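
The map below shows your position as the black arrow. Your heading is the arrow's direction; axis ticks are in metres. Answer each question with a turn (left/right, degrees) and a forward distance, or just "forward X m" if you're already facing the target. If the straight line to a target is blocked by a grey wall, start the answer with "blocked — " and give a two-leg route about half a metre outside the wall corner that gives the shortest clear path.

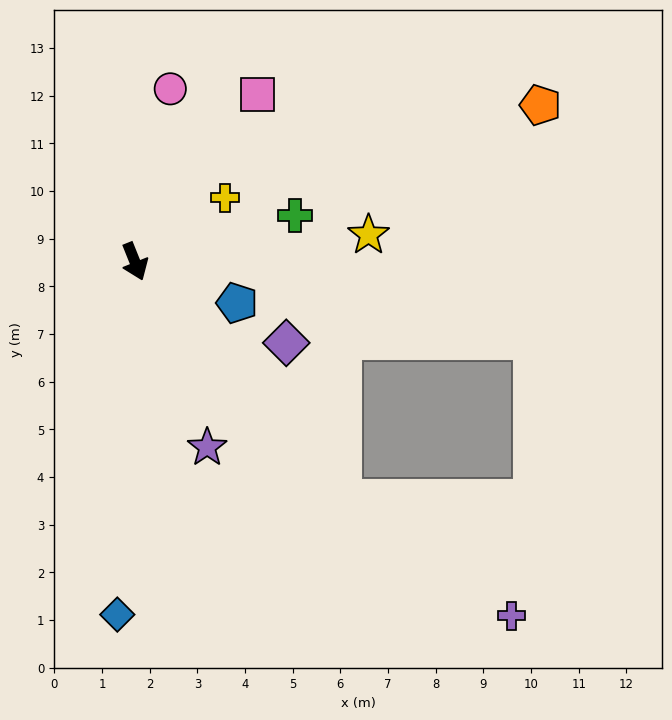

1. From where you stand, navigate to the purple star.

forward 4.2 m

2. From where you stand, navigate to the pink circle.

turn left 147°, forward 3.7 m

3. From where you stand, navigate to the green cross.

turn left 84°, forward 3.5 m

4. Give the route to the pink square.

turn left 122°, forward 4.3 m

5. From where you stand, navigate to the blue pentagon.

turn left 46°, forward 2.3 m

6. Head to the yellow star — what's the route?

turn left 75°, forward 4.9 m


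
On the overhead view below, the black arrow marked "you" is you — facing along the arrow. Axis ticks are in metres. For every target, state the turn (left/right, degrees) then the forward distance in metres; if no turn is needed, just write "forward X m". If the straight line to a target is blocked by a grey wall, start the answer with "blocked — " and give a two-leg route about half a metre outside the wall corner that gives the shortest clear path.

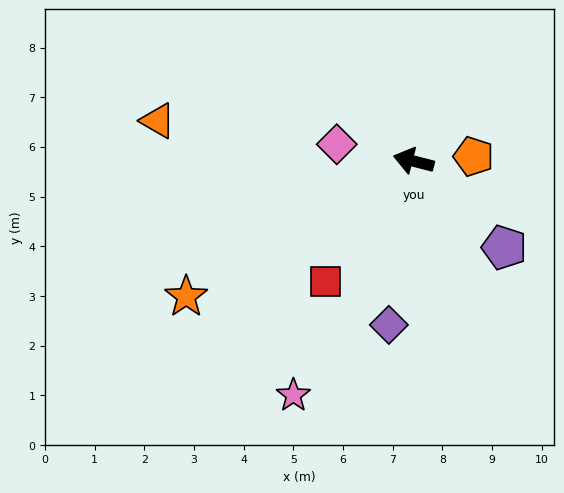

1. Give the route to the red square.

turn left 68°, forward 3.0 m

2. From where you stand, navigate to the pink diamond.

turn left 2°, forward 1.6 m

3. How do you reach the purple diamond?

turn left 96°, forward 3.3 m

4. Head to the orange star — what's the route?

turn left 45°, forward 5.3 m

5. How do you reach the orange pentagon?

turn right 161°, forward 1.2 m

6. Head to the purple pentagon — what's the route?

turn left 151°, forward 2.5 m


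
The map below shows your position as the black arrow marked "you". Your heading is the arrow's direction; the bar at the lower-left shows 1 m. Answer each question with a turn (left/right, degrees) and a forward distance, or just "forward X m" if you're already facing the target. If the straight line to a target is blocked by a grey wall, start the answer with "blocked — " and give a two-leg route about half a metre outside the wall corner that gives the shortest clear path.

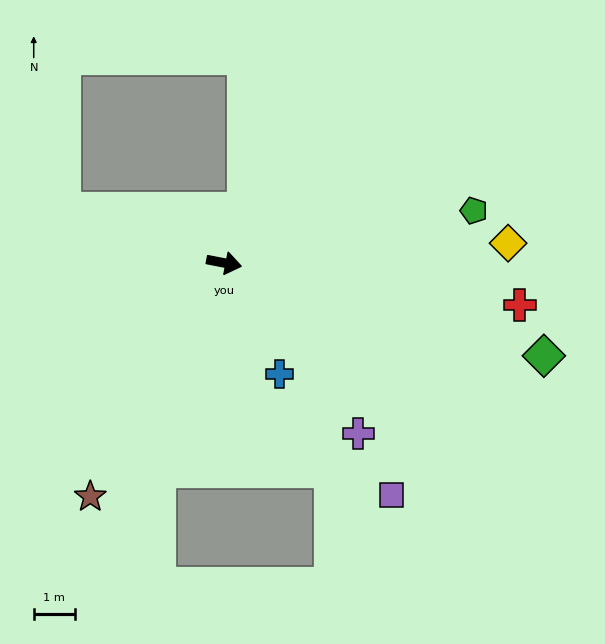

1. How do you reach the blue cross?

turn right 53°, forward 3.0 m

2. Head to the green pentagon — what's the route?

turn left 23°, forward 6.2 m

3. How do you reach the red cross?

turn left 3°, forward 7.3 m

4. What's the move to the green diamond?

turn right 5°, forward 8.1 m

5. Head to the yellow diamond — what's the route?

turn left 15°, forward 6.9 m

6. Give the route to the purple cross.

turn right 41°, forward 5.3 m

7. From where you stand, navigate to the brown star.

turn right 109°, forward 6.6 m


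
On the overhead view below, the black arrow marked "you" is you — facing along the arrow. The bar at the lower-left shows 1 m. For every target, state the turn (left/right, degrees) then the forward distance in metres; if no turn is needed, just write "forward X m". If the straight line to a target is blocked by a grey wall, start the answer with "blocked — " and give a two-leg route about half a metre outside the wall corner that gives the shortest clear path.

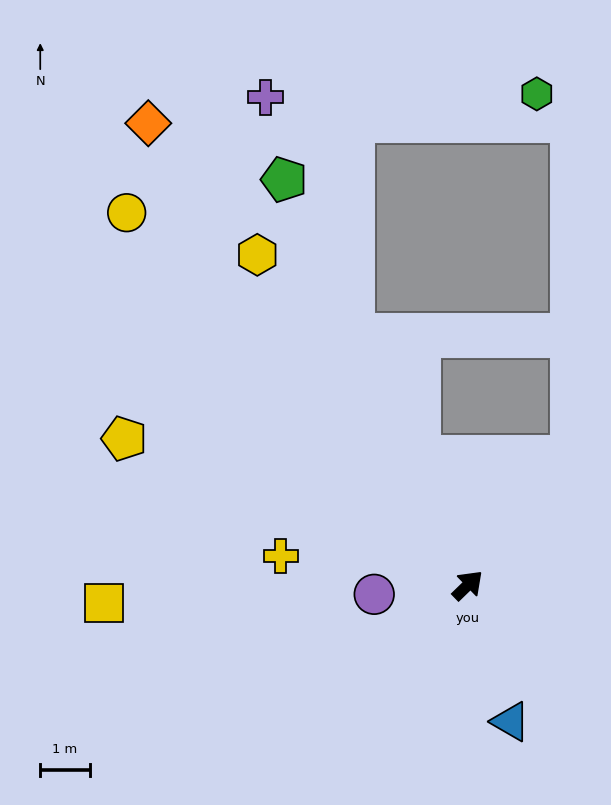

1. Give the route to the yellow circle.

turn left 88°, forward 10.2 m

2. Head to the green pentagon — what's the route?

turn left 70°, forward 8.9 m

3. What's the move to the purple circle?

turn left 141°, forward 1.9 m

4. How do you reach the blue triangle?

turn right 117°, forward 2.9 m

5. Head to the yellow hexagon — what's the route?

turn left 78°, forward 7.9 m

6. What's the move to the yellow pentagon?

turn left 113°, forward 7.5 m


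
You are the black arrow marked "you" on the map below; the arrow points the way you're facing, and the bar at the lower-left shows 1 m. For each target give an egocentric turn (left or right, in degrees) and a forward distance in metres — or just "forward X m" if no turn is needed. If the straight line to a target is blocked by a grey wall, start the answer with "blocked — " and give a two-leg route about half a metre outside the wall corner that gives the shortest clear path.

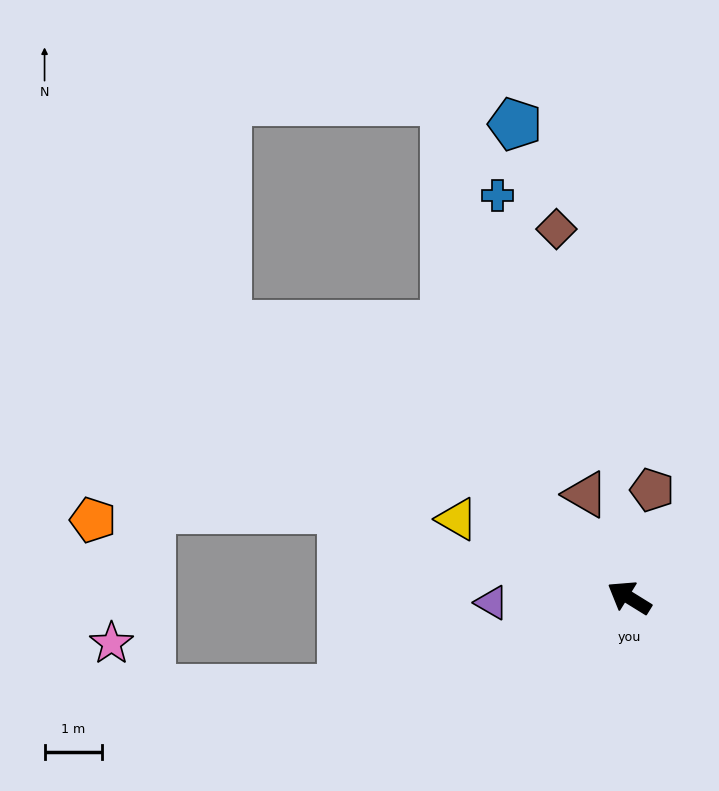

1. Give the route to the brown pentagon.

turn right 70°, forward 1.9 m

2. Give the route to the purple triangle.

turn left 34°, forward 2.4 m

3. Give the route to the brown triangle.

turn right 35°, forward 1.9 m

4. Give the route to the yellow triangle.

turn left 7°, forward 3.3 m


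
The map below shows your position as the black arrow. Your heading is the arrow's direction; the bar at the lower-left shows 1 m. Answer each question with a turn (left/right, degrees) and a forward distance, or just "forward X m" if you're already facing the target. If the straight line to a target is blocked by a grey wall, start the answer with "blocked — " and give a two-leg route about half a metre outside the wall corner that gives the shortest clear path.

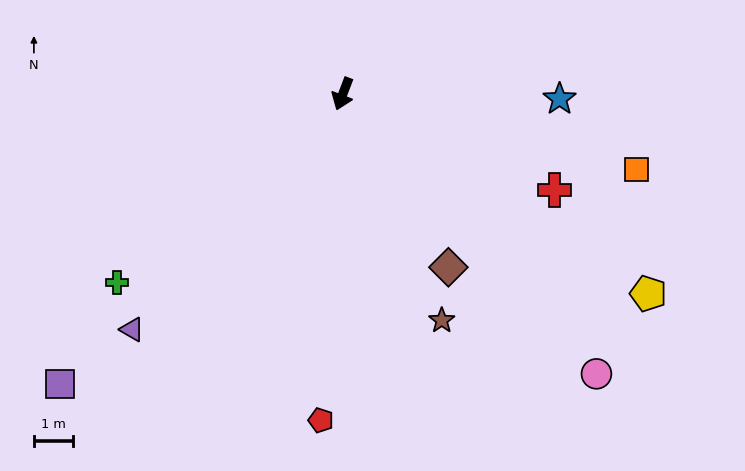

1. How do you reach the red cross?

turn left 86°, forward 5.9 m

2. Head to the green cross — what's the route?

turn right 29°, forward 7.5 m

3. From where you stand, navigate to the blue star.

turn left 110°, forward 5.5 m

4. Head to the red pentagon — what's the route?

turn left 17°, forward 8.3 m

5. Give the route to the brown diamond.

turn left 52°, forward 5.2 m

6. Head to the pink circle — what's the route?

turn left 63°, forward 9.6 m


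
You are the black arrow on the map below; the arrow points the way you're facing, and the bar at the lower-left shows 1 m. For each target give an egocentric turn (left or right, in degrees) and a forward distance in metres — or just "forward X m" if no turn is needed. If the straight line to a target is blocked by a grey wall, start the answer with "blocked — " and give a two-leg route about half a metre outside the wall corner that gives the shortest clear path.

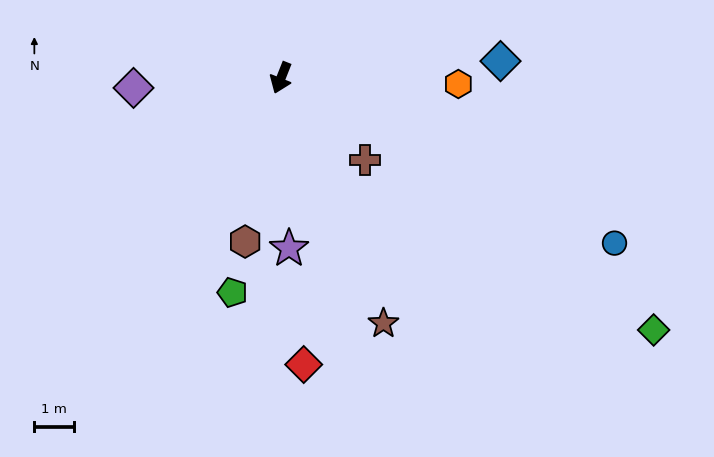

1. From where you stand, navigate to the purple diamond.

turn right 64°, forward 3.7 m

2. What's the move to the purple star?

turn left 24°, forward 4.3 m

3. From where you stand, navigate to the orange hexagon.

turn left 110°, forward 4.5 m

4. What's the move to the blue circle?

turn left 85°, forward 9.4 m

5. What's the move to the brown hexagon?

turn left 9°, forward 4.2 m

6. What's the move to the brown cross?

turn left 67°, forward 3.0 m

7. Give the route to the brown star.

turn left 44°, forward 6.7 m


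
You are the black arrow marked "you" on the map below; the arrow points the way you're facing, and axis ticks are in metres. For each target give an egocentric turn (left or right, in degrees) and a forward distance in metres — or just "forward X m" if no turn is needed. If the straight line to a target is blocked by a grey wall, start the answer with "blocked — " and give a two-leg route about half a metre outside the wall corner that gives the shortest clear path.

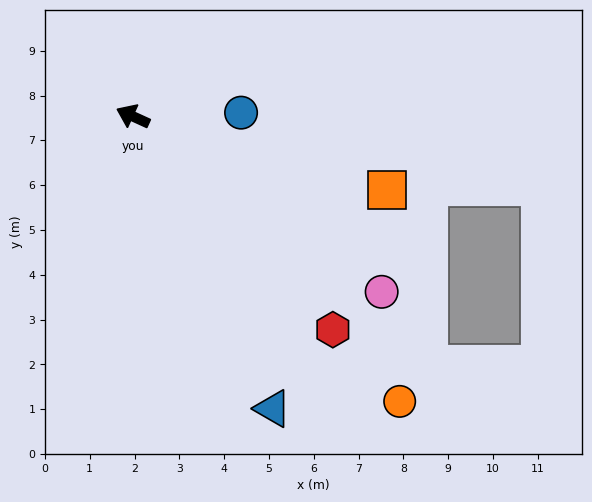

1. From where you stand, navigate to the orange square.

turn right 172°, forward 5.9 m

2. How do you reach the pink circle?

turn left 169°, forward 6.8 m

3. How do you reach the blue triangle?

turn left 140°, forward 7.2 m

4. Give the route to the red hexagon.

turn left 158°, forward 6.5 m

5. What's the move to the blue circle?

turn right 154°, forward 2.4 m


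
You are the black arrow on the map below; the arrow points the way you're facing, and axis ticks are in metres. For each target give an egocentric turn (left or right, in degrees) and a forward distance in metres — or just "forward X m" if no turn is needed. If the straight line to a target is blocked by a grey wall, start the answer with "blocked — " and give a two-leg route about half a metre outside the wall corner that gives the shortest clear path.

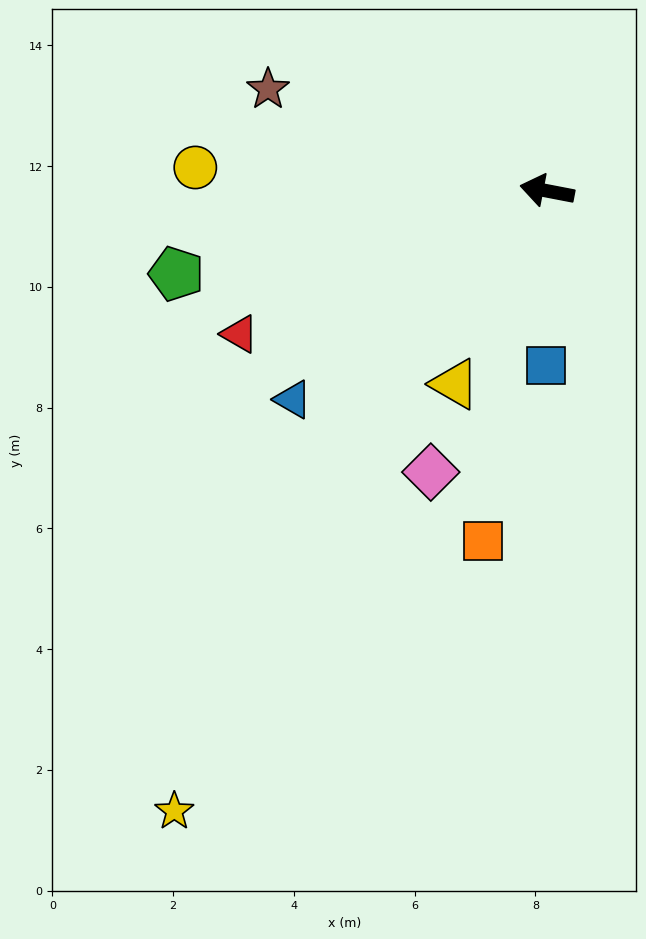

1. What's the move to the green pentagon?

turn left 24°, forward 6.3 m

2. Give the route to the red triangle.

turn left 36°, forward 5.6 m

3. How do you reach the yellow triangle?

turn left 75°, forward 3.5 m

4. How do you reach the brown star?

turn right 9°, forward 4.9 m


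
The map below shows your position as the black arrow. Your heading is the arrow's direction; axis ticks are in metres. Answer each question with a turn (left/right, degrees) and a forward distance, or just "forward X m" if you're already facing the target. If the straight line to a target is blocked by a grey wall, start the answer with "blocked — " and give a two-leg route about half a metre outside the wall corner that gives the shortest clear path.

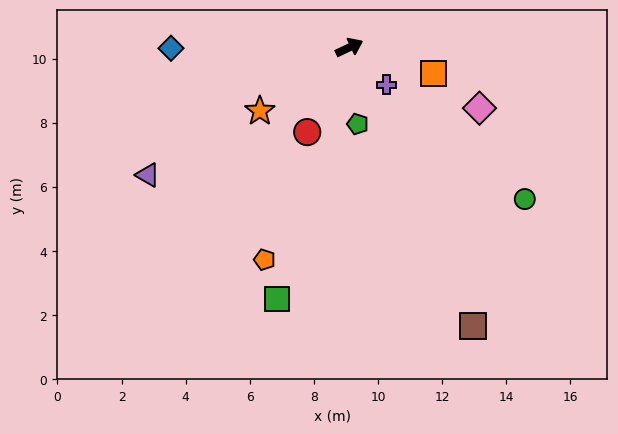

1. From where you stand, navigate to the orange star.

turn right 170°, forward 3.4 m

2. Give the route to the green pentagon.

turn right 109°, forward 2.4 m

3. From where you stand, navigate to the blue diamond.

turn left 155°, forward 5.6 m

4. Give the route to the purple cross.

turn right 71°, forward 1.6 m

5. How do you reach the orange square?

turn right 42°, forward 2.8 m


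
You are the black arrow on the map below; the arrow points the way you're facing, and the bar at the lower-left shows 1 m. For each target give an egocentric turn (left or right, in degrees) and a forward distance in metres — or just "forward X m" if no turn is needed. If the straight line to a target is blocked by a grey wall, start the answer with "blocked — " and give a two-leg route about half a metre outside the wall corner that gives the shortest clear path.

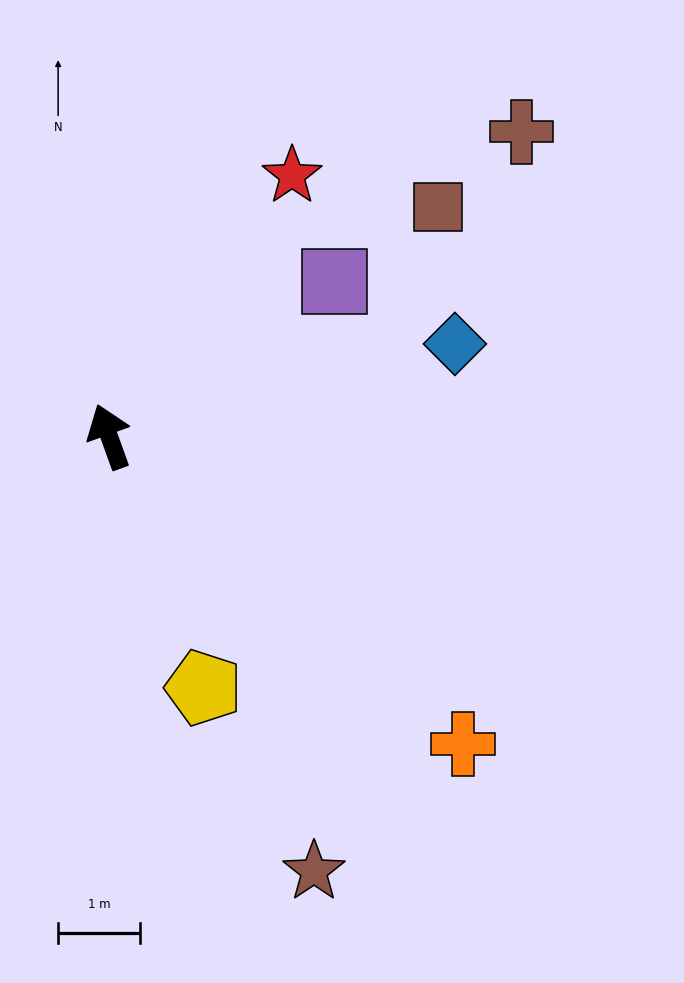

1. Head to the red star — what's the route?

turn right 55°, forward 3.9 m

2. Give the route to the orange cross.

turn right 151°, forward 5.8 m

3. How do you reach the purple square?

turn right 75°, forward 3.4 m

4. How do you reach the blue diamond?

turn right 95°, forward 4.4 m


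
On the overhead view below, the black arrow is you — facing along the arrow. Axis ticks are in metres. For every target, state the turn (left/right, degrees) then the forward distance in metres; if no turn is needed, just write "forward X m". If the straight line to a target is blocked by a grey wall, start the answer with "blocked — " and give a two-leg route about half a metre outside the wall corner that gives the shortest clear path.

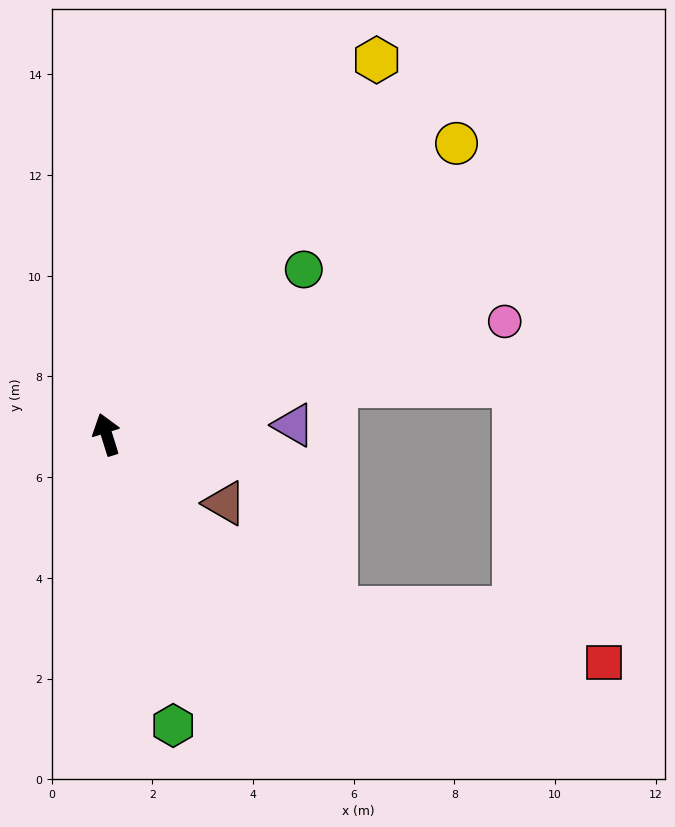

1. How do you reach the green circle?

turn right 67°, forward 5.1 m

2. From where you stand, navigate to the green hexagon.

turn left 176°, forward 5.9 m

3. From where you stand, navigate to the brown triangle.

turn right 138°, forward 2.7 m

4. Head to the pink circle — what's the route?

turn right 92°, forward 8.2 m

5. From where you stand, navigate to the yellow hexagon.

turn right 53°, forward 9.2 m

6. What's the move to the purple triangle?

turn right 104°, forward 3.7 m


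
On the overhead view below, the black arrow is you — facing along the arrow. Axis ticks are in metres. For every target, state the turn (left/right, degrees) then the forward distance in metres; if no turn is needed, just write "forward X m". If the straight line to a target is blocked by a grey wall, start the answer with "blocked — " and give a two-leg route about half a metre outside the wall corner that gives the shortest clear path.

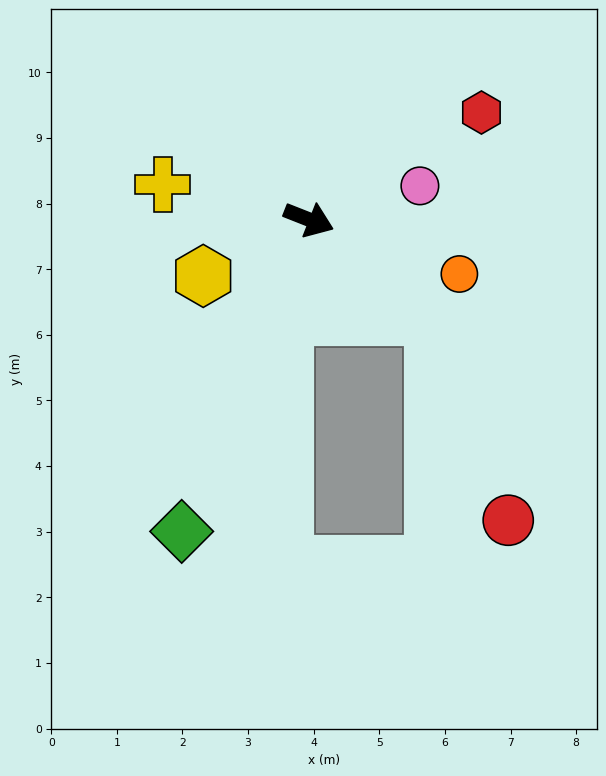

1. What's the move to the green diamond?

turn right 91°, forward 5.1 m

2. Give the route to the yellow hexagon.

turn right 130°, forward 1.8 m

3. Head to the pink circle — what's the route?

turn left 38°, forward 1.8 m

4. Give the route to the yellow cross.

turn right 172°, forward 2.3 m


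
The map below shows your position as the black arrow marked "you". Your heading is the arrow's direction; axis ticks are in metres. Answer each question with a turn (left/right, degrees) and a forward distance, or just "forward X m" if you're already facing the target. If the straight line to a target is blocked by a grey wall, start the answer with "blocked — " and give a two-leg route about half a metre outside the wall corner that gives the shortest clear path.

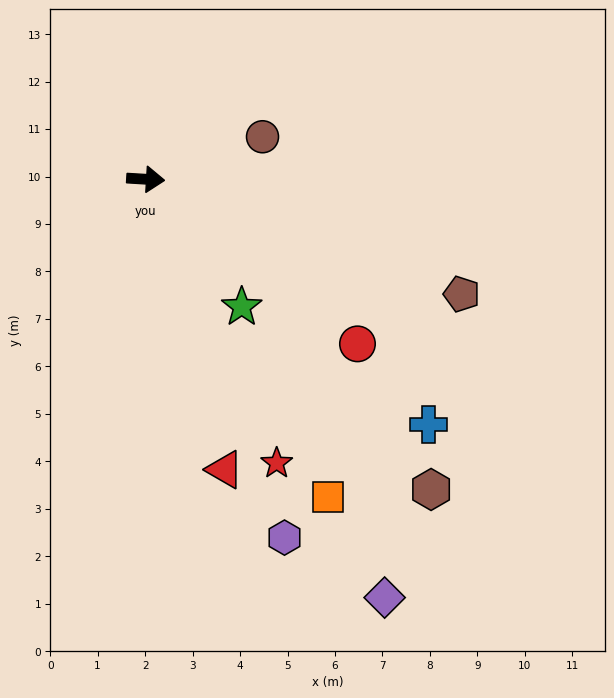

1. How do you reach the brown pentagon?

turn right 17°, forward 7.1 m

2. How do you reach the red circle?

turn right 34°, forward 5.7 m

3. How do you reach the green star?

turn right 50°, forward 3.4 m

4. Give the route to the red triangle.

turn right 71°, forward 6.3 m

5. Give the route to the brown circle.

turn left 23°, forward 2.6 m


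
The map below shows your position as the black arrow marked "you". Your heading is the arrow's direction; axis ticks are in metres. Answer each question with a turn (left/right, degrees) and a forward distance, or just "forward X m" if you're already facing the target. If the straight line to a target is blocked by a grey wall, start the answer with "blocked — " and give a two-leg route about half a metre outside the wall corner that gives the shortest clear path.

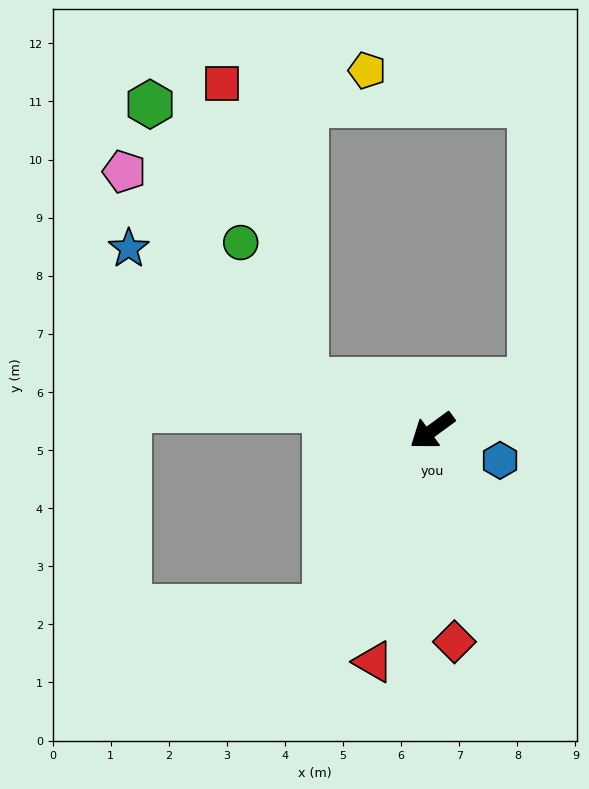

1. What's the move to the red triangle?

turn left 40°, forward 4.1 m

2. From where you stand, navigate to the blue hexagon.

turn left 120°, forward 1.3 m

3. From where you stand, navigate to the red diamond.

turn left 60°, forward 3.7 m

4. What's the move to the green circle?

blocked — turn right 57°, forward 2.4 m, then turn right 45°, forward 2.6 m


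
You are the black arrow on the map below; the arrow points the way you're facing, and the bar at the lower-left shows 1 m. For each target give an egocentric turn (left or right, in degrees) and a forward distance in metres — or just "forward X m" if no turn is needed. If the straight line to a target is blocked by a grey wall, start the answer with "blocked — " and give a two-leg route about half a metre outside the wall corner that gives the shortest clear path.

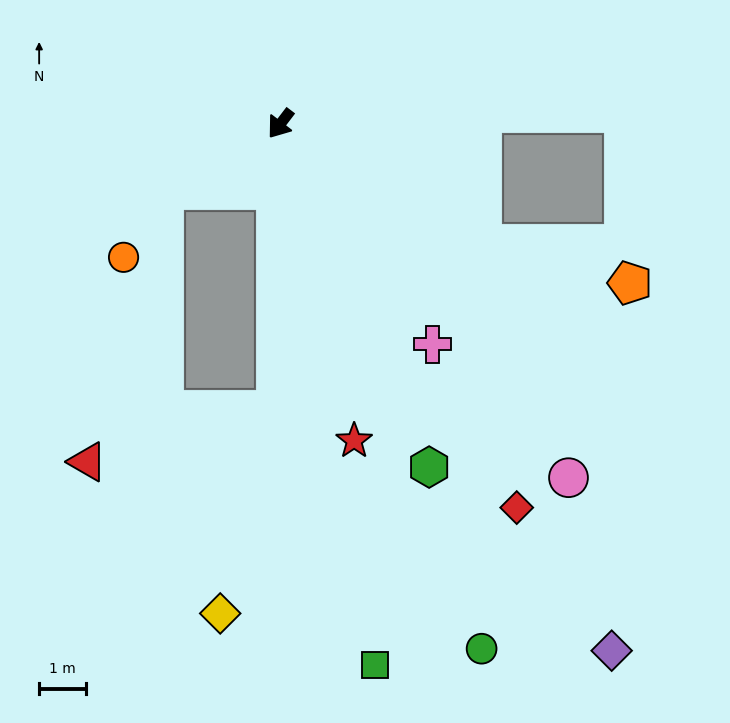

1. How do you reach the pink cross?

turn left 72°, forward 5.7 m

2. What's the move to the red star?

turn left 50°, forward 7.0 m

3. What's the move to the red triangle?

blocked — turn left 36°, forward 6.1 m, then turn right 73°, forward 4.2 m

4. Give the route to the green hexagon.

turn left 61°, forward 8.0 m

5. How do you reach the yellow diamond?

blocked — turn left 36°, forward 6.1 m, then turn right 14°, forward 4.5 m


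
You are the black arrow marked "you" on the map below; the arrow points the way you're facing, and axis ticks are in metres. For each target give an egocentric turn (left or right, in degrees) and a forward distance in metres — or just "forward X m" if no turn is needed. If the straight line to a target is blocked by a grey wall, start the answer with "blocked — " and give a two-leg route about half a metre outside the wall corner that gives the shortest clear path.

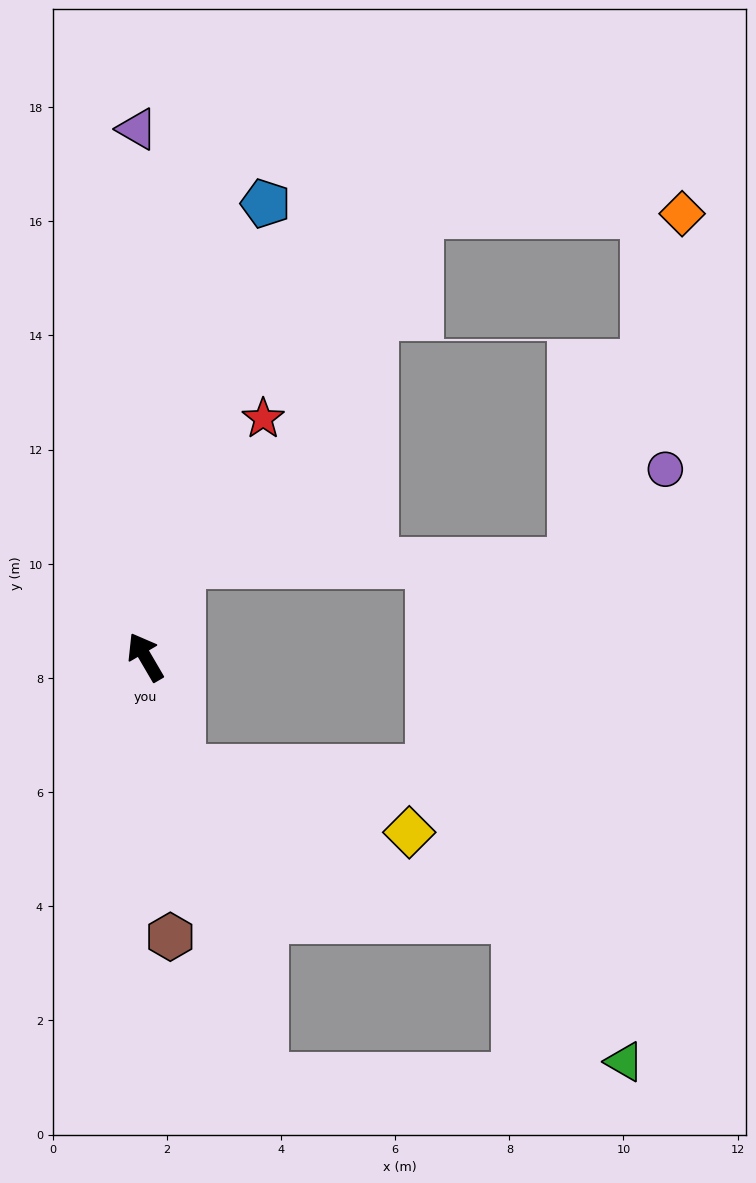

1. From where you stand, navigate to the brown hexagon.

turn left 155°, forward 4.9 m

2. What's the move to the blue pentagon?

turn right 45°, forward 8.2 m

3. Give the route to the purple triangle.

turn right 29°, forward 9.3 m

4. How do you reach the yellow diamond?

blocked — turn left 167°, forward 2.0 m, then turn left 57°, forward 4.2 m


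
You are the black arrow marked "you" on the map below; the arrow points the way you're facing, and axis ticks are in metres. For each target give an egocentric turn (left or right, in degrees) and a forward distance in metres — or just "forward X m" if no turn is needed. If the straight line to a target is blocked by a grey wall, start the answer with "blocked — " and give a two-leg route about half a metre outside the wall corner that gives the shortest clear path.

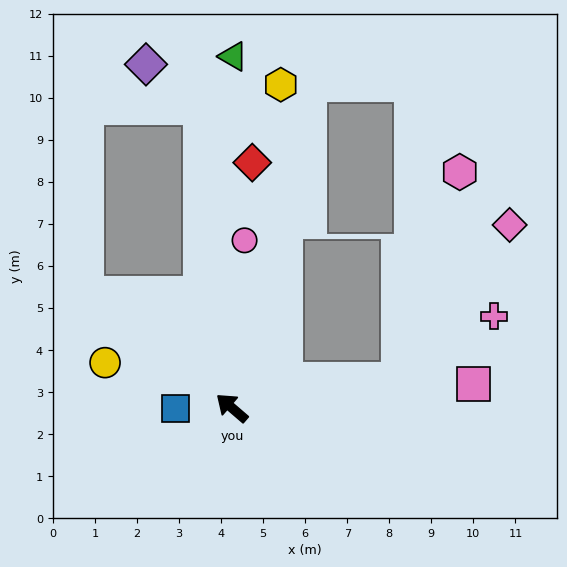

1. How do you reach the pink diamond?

blocked — turn right 130°, forward 4.0 m, then turn left 45°, forward 4.5 m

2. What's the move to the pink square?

turn right 134°, forward 5.8 m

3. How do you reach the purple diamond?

blocked — turn right 43°, forward 7.2 m, then turn left 46°, forward 1.7 m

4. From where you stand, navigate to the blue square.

turn left 42°, forward 1.3 m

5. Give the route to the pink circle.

turn right 54°, forward 4.0 m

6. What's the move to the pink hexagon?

blocked — turn right 130°, forward 4.0 m, then turn left 64°, forward 5.1 m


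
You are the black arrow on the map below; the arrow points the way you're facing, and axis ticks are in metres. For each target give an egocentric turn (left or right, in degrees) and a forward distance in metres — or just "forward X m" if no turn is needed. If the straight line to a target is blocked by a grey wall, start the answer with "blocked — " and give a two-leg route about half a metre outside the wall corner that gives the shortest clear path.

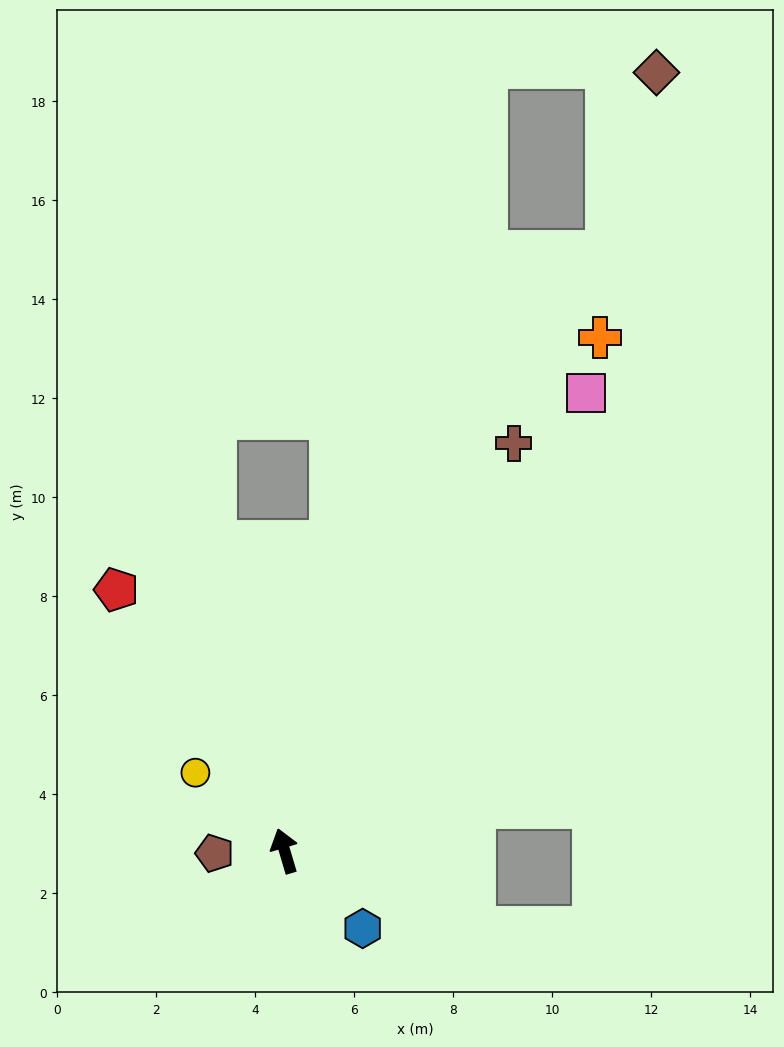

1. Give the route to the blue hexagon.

turn right 151°, forward 2.2 m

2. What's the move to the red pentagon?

turn left 16°, forward 6.3 m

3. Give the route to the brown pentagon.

turn left 75°, forward 1.4 m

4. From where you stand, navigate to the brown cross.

turn right 46°, forward 9.4 m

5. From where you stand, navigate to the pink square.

turn right 50°, forward 11.1 m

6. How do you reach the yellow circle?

turn left 32°, forward 2.4 m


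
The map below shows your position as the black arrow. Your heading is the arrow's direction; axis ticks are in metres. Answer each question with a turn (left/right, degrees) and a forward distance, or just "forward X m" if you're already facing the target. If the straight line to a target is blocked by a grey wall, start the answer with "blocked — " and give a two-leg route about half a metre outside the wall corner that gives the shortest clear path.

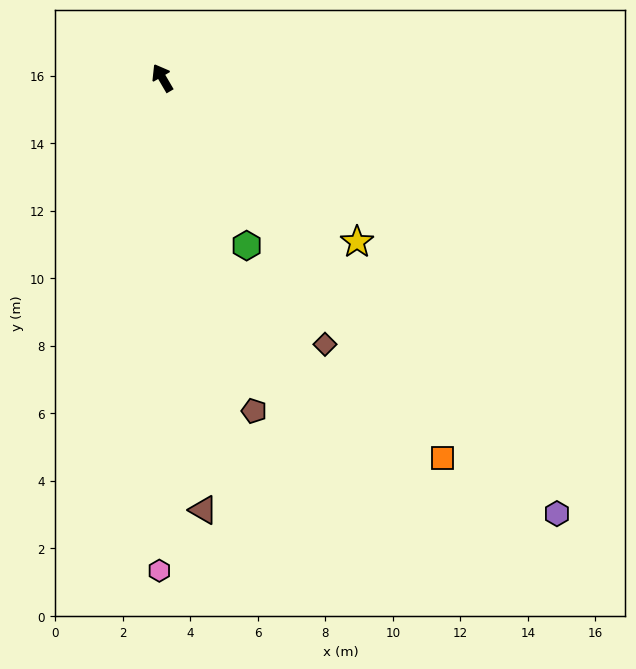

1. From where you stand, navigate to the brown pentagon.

turn left 165°, forward 10.2 m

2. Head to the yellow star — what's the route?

turn right 160°, forward 7.5 m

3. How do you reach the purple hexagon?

turn right 168°, forward 17.4 m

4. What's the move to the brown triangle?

turn left 155°, forward 12.9 m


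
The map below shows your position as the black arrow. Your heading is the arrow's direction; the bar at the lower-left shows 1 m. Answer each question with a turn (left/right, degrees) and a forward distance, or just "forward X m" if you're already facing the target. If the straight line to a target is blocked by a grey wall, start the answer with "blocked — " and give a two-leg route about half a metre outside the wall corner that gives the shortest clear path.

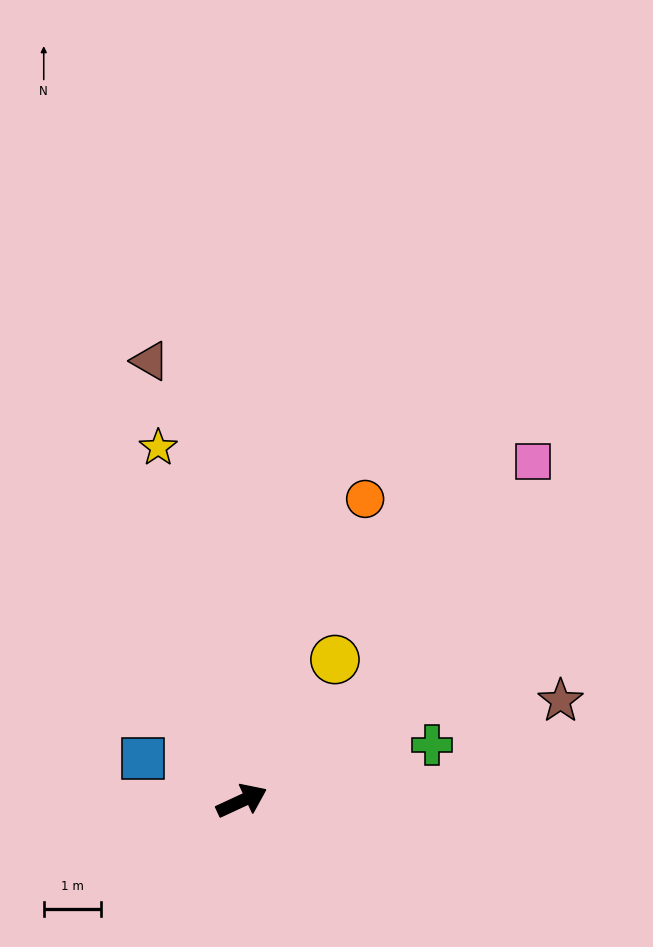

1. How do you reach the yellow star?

turn left 78°, forward 6.4 m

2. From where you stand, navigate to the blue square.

turn left 132°, forward 1.9 m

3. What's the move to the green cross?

turn right 8°, forward 3.5 m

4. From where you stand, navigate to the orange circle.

turn left 43°, forward 5.7 m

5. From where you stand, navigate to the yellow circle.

turn left 32°, forward 3.0 m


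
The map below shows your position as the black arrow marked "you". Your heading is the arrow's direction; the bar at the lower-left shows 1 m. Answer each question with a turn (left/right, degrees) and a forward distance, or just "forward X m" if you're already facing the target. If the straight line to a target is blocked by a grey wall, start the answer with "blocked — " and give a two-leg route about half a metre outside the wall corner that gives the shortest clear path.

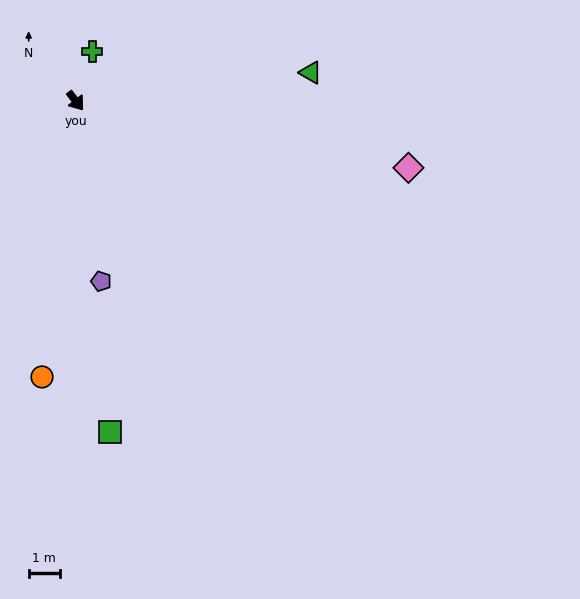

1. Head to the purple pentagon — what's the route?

turn right 30°, forward 5.8 m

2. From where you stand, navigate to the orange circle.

turn right 45°, forward 8.9 m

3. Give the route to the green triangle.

turn left 59°, forward 7.6 m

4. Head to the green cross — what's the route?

turn left 124°, forward 1.7 m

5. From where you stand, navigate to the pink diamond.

turn left 41°, forward 10.9 m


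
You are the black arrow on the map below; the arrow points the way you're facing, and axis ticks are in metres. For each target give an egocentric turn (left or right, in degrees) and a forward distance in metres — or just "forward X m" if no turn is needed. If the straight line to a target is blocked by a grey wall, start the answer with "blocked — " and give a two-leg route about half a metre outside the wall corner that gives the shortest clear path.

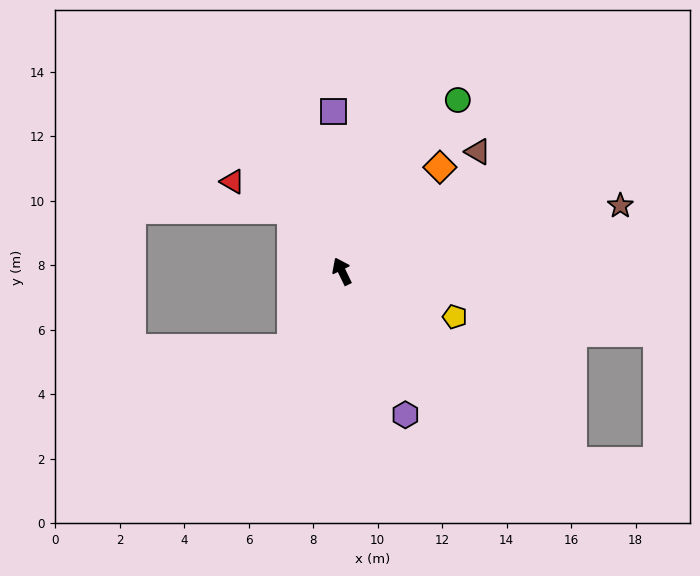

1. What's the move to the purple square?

turn right 23°, forward 5.0 m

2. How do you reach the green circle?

turn right 60°, forward 6.4 m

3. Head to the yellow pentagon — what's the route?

turn right 138°, forward 3.8 m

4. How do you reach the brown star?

turn right 103°, forward 8.9 m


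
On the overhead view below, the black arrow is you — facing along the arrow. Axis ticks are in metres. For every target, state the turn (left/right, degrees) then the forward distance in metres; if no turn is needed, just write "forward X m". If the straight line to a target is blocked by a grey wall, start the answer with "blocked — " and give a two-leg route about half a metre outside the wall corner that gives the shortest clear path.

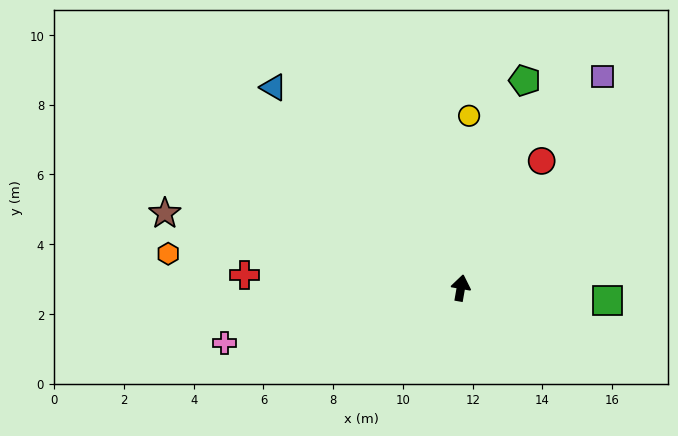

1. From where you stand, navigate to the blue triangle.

turn left 53°, forward 7.9 m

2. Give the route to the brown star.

turn left 86°, forward 8.8 m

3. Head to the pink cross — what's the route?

turn left 113°, forward 7.0 m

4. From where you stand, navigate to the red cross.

turn left 97°, forward 6.2 m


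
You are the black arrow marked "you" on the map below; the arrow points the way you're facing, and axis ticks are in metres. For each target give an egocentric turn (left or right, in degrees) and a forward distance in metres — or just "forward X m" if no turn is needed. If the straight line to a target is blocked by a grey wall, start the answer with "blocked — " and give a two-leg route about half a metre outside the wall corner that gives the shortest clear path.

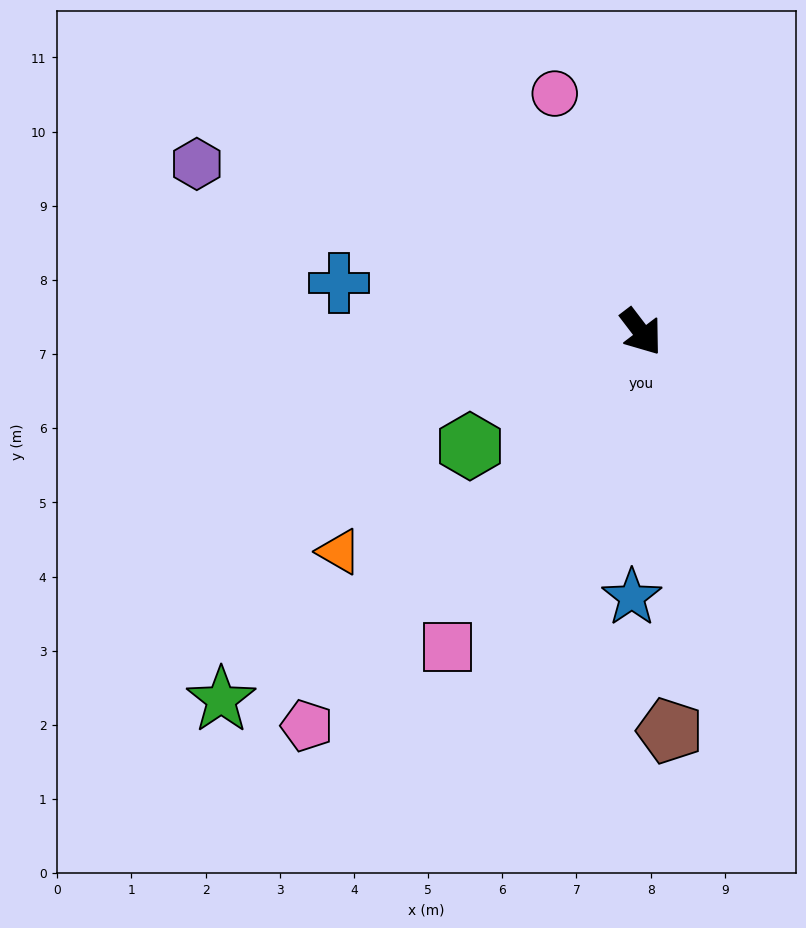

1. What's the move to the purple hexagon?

turn right 148°, forward 6.4 m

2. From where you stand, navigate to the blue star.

turn right 39°, forward 3.6 m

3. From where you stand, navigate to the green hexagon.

turn right 94°, forward 2.8 m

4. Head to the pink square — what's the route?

turn right 69°, forward 5.0 m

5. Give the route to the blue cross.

turn right 137°, forward 4.1 m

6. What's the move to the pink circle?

turn left 163°, forward 3.4 m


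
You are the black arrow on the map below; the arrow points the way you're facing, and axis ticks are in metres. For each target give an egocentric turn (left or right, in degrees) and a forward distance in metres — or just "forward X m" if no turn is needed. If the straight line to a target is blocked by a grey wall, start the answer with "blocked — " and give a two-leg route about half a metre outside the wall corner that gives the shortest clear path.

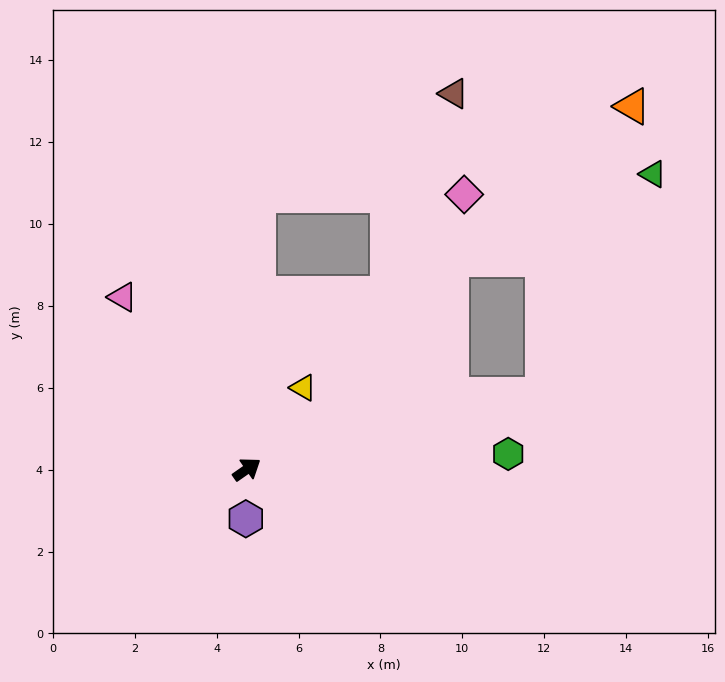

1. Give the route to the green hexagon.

turn right 32°, forward 6.4 m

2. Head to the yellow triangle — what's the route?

turn left 21°, forward 2.4 m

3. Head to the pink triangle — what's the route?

turn left 91°, forward 5.2 m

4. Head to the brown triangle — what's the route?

blocked — turn left 53°, forward 6.7 m, then turn right 60°, forward 5.4 m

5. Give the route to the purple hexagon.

turn right 126°, forward 1.2 m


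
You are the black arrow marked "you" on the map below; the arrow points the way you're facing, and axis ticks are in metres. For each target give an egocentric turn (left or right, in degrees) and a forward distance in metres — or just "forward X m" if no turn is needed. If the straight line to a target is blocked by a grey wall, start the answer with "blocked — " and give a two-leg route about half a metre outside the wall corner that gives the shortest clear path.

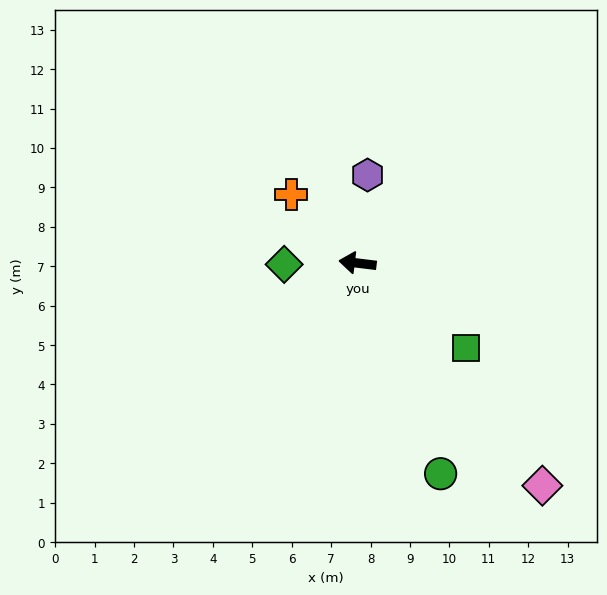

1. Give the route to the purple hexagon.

turn right 90°, forward 2.2 m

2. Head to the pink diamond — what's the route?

turn left 137°, forward 7.3 m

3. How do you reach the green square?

turn left 149°, forward 3.5 m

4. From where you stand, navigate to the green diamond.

turn left 8°, forward 1.9 m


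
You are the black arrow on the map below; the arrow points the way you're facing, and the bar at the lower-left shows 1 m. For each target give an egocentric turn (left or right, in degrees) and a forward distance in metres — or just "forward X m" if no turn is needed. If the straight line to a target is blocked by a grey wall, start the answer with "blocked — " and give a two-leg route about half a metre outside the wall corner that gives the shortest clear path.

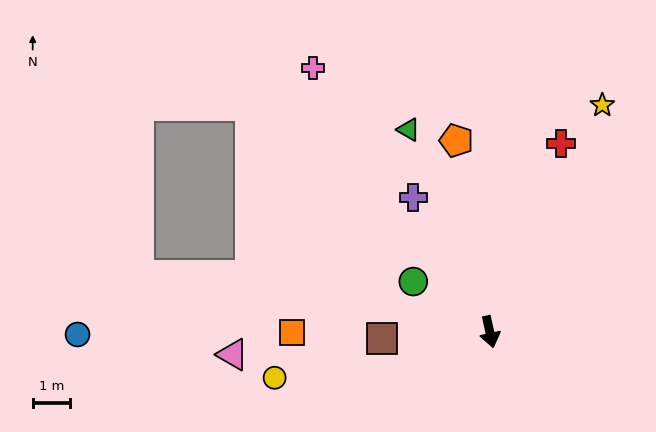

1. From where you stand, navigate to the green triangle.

turn right 170°, forward 5.9 m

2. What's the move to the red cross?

turn left 147°, forward 5.4 m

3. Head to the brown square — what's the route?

turn right 99°, forward 2.9 m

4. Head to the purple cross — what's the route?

turn right 163°, forward 4.2 m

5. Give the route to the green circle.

turn right 136°, forward 2.5 m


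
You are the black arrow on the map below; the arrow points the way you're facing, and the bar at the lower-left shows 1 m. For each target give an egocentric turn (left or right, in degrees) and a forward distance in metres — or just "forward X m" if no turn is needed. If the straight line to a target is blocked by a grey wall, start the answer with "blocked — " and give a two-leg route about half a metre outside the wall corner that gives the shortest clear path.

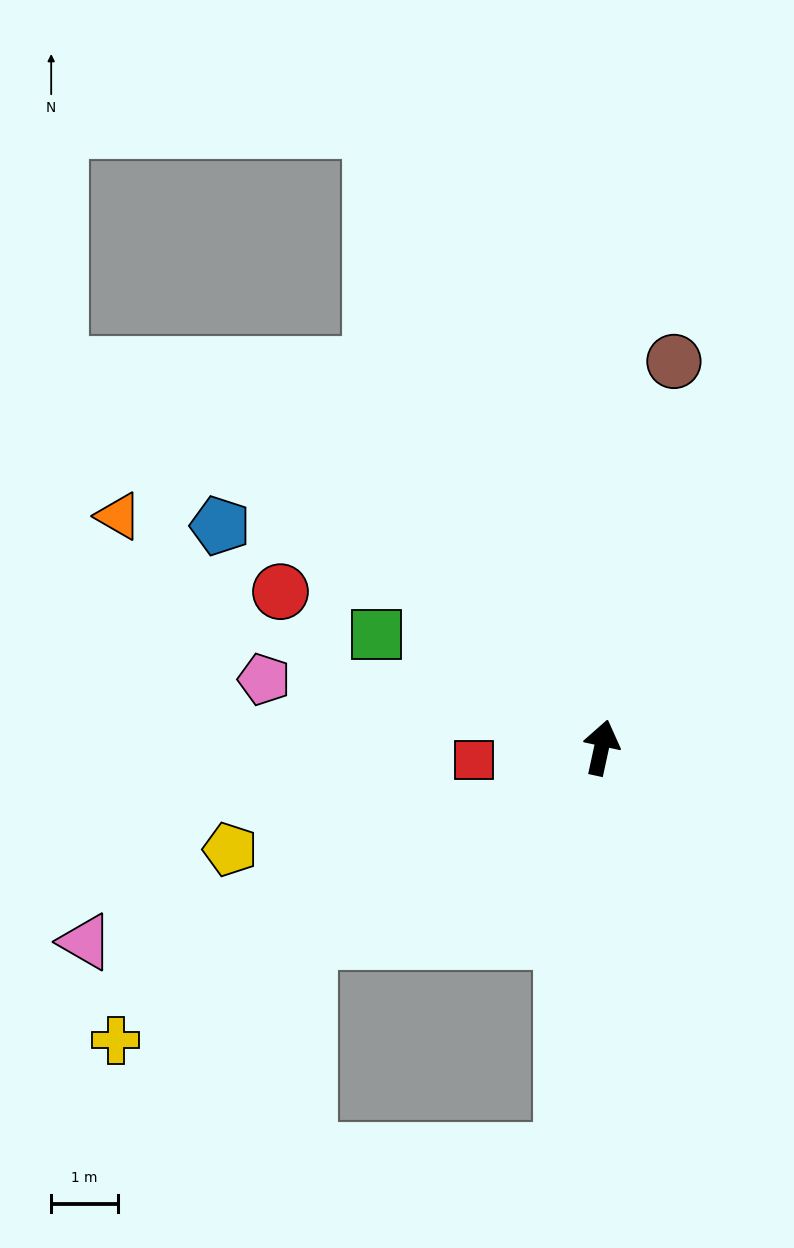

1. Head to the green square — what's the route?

turn left 76°, forward 3.8 m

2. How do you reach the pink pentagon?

turn left 91°, forward 5.1 m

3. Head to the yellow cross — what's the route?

turn left 133°, forward 8.4 m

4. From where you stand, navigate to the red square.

turn left 108°, forward 1.9 m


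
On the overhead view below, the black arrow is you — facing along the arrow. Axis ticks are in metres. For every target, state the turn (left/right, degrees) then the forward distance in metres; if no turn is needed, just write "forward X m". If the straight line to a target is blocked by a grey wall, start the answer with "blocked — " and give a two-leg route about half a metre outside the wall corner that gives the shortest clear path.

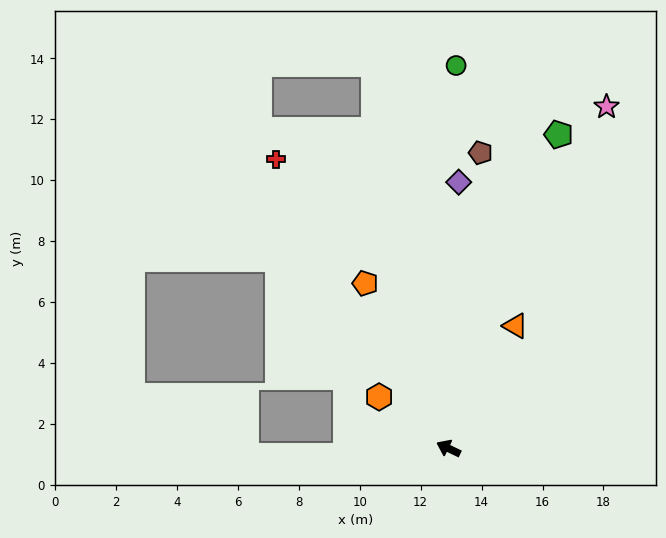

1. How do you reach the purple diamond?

turn right 67°, forward 8.7 m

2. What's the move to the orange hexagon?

turn right 11°, forward 2.8 m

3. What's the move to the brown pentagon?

turn right 71°, forward 9.8 m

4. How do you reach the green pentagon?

turn right 84°, forward 10.9 m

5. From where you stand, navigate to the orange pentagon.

turn right 38°, forward 6.1 m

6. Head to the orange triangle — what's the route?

turn right 93°, forward 4.6 m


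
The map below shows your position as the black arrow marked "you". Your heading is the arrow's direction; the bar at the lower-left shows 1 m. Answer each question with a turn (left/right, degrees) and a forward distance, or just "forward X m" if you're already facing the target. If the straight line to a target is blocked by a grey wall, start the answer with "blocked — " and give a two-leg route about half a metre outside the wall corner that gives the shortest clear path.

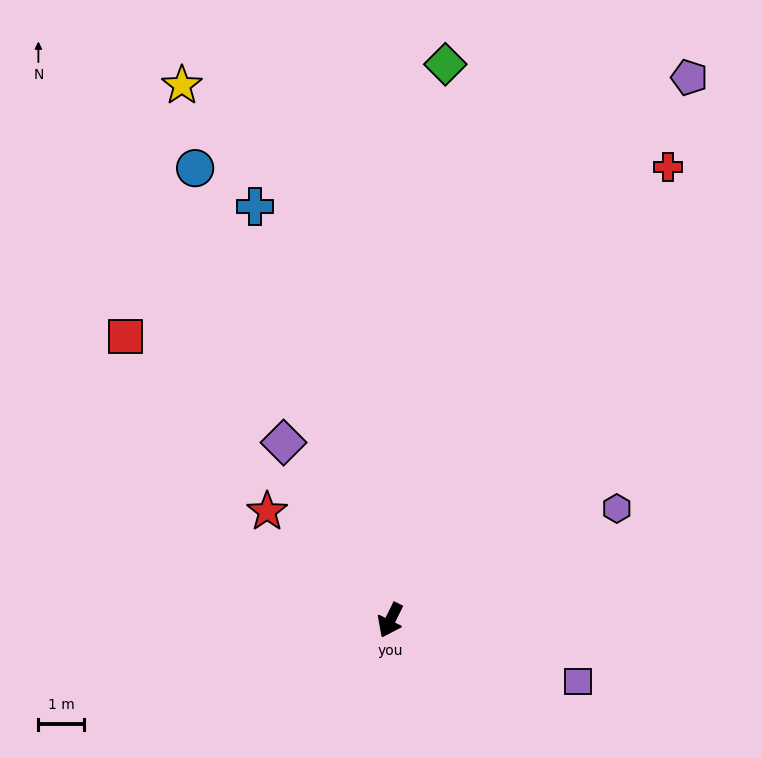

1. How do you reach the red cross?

turn left 175°, forward 11.7 m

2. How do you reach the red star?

turn right 105°, forward 3.6 m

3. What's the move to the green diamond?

turn right 160°, forward 12.3 m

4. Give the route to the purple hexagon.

turn left 142°, forward 5.6 m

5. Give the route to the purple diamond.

turn right 123°, forward 4.6 m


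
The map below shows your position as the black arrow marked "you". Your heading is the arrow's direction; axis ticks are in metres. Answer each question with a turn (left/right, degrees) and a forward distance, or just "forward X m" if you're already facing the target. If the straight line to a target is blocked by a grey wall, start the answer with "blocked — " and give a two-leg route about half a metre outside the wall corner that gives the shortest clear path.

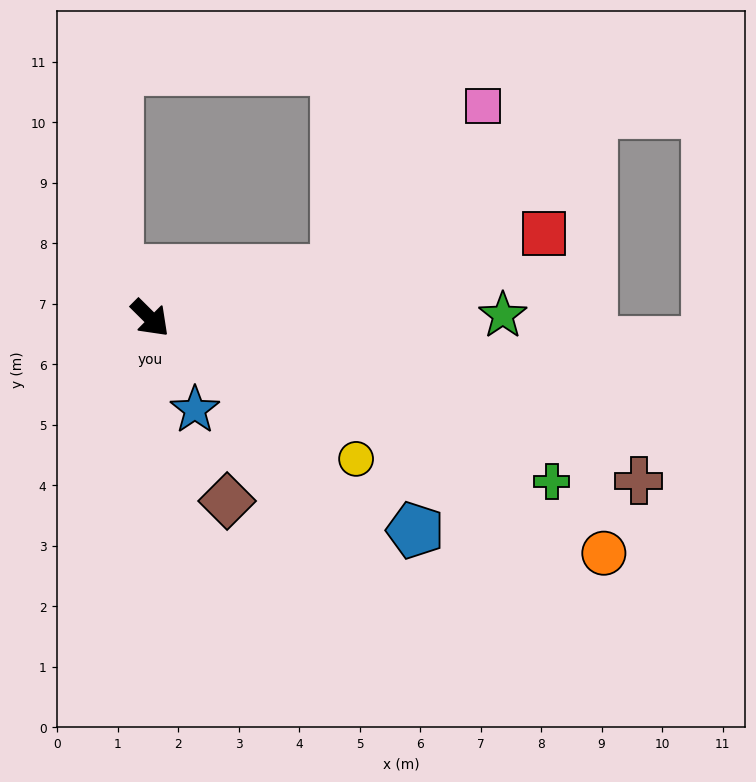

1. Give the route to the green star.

turn left 45°, forward 5.8 m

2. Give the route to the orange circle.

turn left 17°, forward 8.4 m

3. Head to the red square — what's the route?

turn left 57°, forward 6.7 m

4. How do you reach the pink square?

blocked — turn left 59°, forward 3.2 m, then turn left 34°, forward 3.6 m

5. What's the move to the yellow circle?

turn left 10°, forward 4.1 m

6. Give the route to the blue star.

turn right 19°, forward 1.7 m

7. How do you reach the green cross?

turn left 23°, forward 7.2 m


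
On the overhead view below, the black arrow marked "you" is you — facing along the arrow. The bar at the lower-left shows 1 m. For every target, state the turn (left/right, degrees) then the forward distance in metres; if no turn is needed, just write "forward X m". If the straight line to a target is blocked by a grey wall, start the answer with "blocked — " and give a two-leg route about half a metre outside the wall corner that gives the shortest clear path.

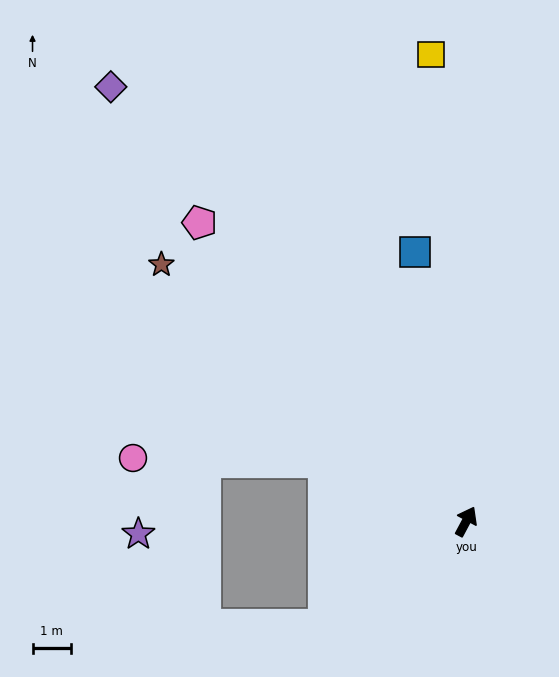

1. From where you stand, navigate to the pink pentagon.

turn left 70°, forward 10.4 m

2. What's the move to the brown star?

turn left 78°, forward 10.4 m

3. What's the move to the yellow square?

turn left 32°, forward 12.2 m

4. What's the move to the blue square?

turn left 39°, forward 7.1 m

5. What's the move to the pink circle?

blocked — turn left 95°, forward 4.0 m, then turn left 22°, forward 5.0 m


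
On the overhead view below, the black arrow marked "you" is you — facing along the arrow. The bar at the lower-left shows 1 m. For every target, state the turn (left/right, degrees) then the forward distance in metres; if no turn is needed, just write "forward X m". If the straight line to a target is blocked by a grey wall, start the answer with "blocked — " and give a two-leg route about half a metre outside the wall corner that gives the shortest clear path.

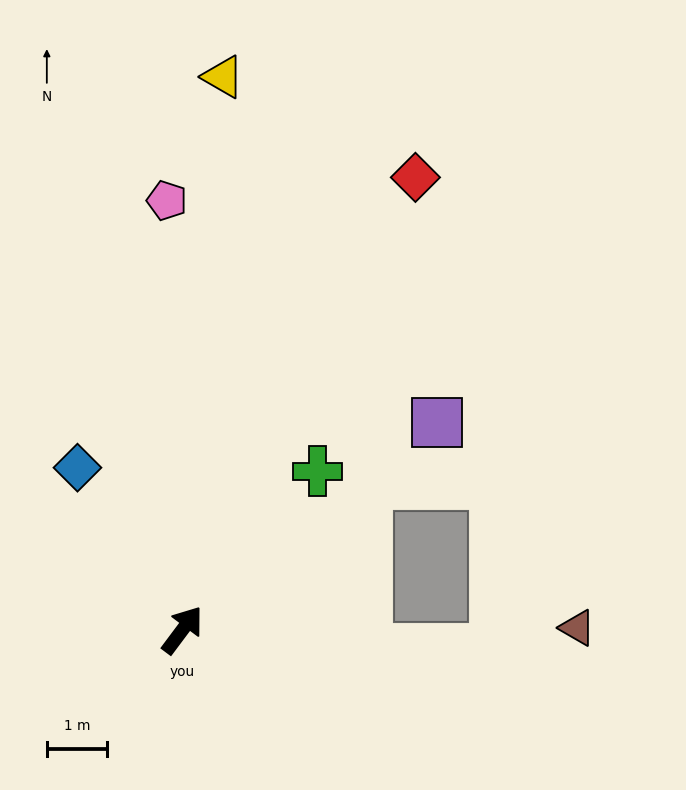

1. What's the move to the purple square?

turn right 14°, forward 5.5 m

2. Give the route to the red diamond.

turn left 10°, forward 8.5 m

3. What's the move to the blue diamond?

turn left 70°, forward 3.2 m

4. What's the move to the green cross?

turn right 4°, forward 3.5 m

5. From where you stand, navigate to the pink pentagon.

turn left 39°, forward 7.2 m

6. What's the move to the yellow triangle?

turn left 33°, forward 9.3 m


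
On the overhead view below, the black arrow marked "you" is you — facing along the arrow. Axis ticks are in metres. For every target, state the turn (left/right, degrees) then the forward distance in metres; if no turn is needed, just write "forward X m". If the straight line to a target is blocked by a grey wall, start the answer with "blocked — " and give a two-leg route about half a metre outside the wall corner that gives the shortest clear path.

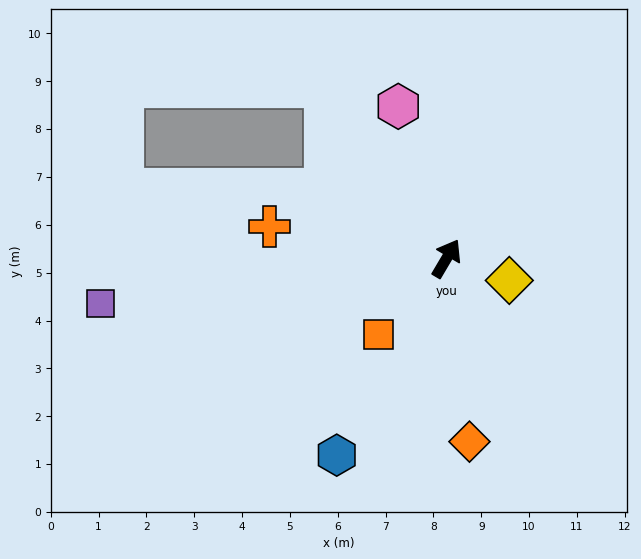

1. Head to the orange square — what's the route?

turn left 169°, forward 2.1 m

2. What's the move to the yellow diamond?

turn right 79°, forward 1.4 m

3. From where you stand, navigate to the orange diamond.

turn right 142°, forward 3.9 m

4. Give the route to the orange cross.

turn left 110°, forward 3.8 m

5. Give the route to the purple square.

turn left 128°, forward 7.3 m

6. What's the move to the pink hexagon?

turn left 48°, forward 3.3 m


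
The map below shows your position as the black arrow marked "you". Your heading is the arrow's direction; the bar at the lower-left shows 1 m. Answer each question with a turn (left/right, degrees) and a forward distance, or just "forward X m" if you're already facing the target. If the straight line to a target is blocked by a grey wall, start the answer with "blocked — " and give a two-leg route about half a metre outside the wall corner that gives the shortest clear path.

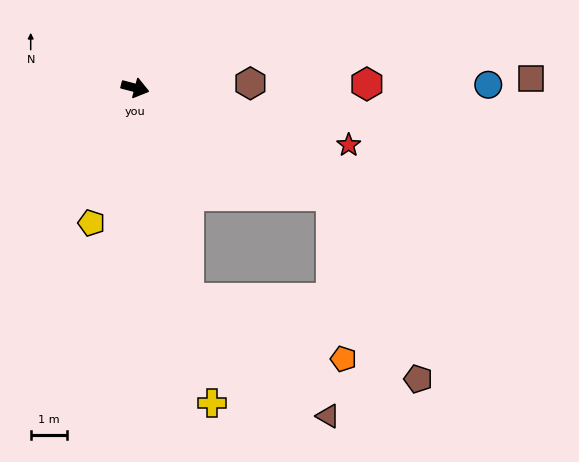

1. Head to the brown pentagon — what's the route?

blocked — turn right 14°, forward 6.2 m, then turn right 36°, forward 5.6 m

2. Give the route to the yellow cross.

turn right 62°, forward 9.0 m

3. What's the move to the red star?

forward 6.1 m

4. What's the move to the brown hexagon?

turn left 17°, forward 3.2 m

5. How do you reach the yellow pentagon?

turn right 93°, forward 3.9 m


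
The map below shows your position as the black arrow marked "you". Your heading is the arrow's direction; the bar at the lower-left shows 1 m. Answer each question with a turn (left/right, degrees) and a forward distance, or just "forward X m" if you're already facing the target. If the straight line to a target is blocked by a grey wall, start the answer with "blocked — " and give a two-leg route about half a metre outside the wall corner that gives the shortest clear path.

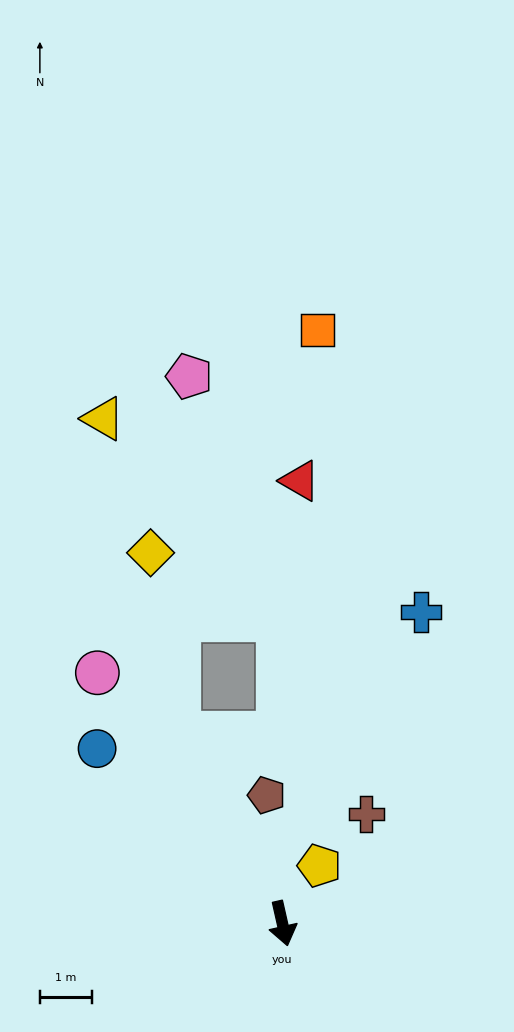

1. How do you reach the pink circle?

turn right 156°, forward 6.0 m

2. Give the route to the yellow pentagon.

turn left 135°, forward 1.3 m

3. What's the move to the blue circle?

turn right 146°, forward 4.9 m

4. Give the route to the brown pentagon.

turn left 174°, forward 2.5 m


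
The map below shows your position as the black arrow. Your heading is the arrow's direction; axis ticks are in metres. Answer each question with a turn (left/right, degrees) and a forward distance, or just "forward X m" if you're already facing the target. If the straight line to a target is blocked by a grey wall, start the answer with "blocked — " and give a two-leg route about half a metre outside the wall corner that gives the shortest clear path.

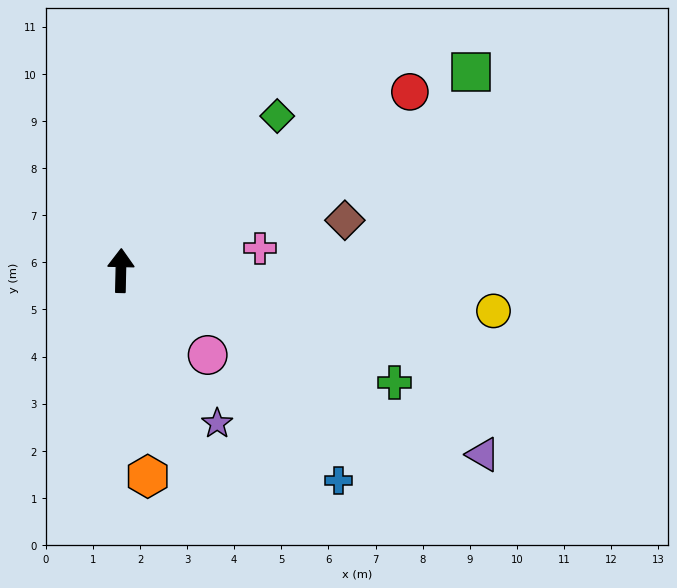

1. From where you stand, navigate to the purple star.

turn right 147°, forward 3.8 m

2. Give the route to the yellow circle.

turn right 95°, forward 8.0 m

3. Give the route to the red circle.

turn right 57°, forward 7.2 m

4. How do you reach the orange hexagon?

turn right 171°, forward 4.4 m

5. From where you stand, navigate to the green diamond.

turn right 44°, forward 4.7 m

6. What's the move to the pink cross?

turn right 80°, forward 3.0 m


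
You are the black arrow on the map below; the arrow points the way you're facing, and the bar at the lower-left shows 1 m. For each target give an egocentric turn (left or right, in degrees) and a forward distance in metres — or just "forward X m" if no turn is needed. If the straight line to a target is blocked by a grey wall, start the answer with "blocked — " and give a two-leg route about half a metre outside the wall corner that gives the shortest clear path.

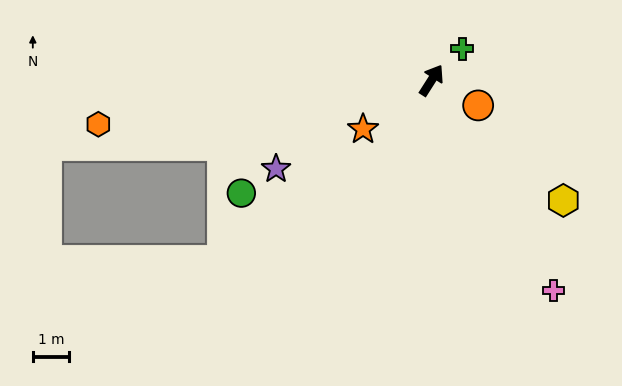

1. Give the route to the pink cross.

turn right 117°, forward 6.7 m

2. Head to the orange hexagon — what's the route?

turn left 130°, forward 9.2 m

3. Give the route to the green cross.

turn right 12°, forward 1.2 m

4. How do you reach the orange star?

turn left 158°, forward 2.3 m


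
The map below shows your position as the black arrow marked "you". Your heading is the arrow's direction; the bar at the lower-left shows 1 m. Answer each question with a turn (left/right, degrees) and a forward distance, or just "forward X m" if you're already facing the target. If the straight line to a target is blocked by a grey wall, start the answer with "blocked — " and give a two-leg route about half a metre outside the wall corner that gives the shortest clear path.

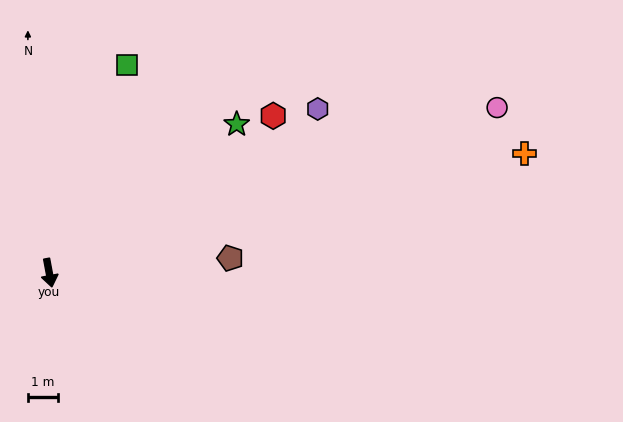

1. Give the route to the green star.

turn left 118°, forward 7.9 m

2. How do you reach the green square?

turn left 149°, forward 7.3 m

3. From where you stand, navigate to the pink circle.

turn left 100°, forward 15.7 m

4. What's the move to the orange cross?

turn left 94°, forward 16.1 m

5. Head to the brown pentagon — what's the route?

turn left 84°, forward 6.0 m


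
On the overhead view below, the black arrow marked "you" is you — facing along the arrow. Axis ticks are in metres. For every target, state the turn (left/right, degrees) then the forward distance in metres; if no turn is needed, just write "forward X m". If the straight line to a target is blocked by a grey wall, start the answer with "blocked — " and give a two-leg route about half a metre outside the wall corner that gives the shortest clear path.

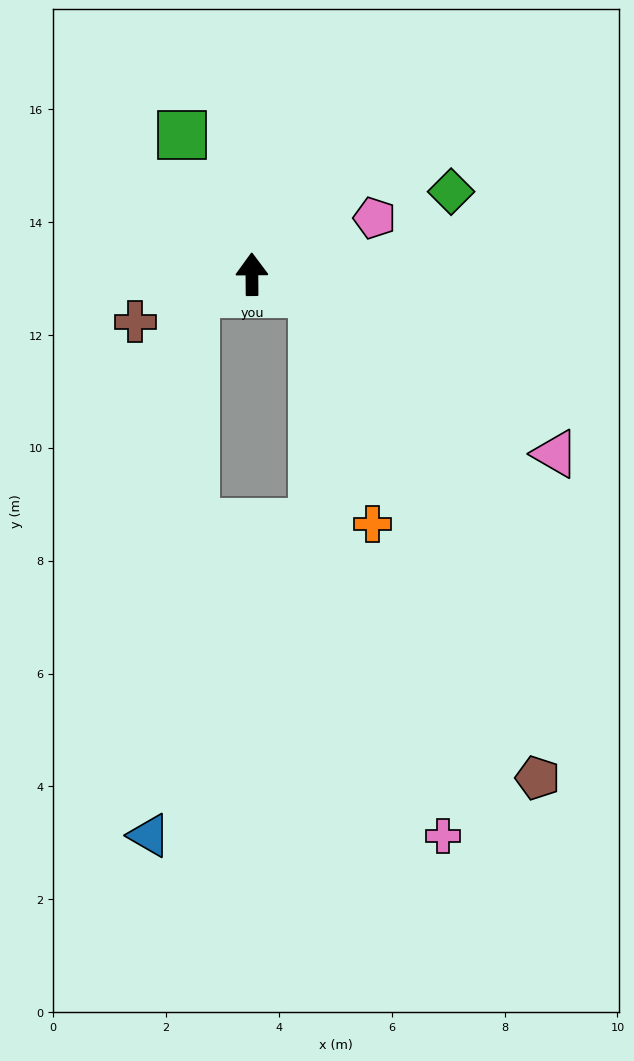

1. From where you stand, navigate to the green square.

turn left 26°, forward 2.8 m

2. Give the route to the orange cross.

blocked — turn right 108°, forward 1.1 m, then turn right 58°, forward 4.2 m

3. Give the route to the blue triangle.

blocked — turn left 108°, forward 1.1 m, then turn left 67°, forward 9.6 m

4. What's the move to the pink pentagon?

turn right 66°, forward 2.4 m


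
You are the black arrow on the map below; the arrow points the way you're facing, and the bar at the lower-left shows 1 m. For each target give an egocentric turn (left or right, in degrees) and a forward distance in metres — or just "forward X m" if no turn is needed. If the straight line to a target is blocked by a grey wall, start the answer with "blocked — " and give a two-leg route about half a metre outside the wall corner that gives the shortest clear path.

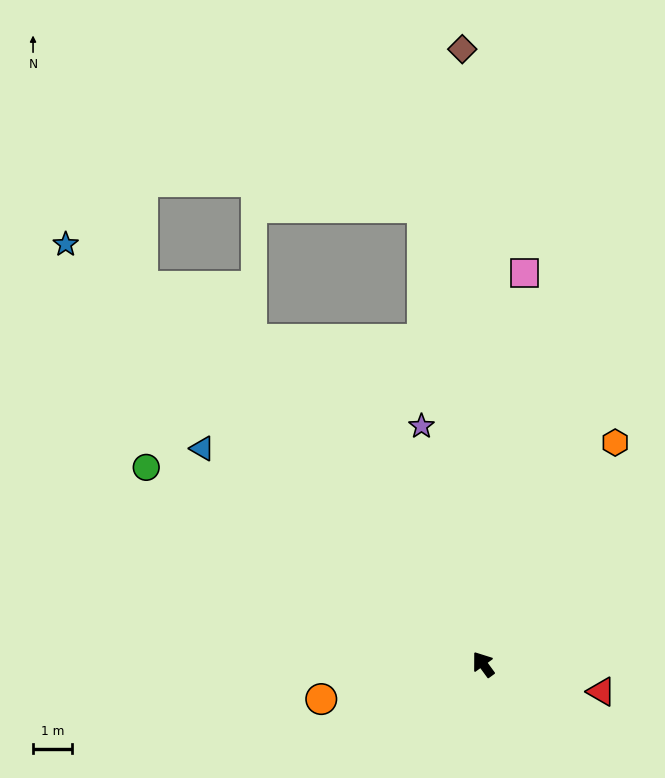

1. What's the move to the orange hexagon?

turn right 67°, forward 6.6 m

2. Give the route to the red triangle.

turn right 139°, forward 3.1 m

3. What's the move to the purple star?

turn right 22°, forward 6.3 m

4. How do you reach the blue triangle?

turn left 16°, forward 9.1 m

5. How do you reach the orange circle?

turn left 66°, forward 4.3 m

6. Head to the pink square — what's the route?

turn right 42°, forward 10.1 m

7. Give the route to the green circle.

turn left 24°, forward 10.0 m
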